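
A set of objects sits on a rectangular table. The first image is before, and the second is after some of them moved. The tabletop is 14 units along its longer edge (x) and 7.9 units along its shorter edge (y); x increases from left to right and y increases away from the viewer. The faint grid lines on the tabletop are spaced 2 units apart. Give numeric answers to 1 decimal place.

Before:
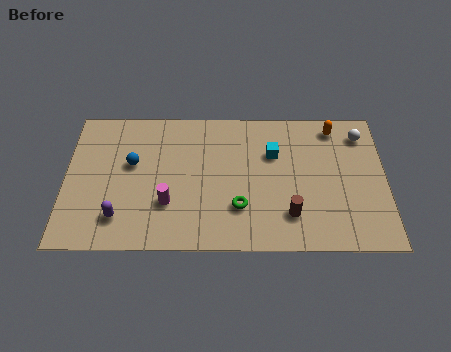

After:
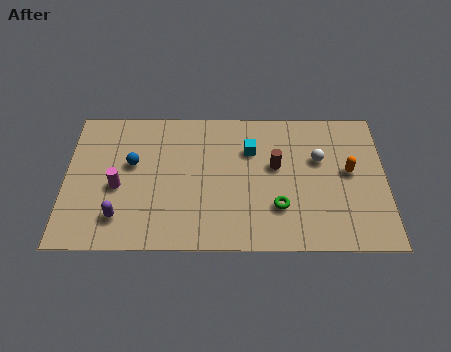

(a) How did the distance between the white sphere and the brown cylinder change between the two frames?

-3.6

They were about 5.5 units apart before and 1.9 after — 3.6 units closer together.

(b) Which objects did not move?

the purple capsule and the blue sphere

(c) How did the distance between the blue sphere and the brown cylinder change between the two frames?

-1.1

They were about 7.4 units apart before and 6.3 after — 1.1 units closer together.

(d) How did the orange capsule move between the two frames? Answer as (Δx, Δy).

(0.6, -2.5)

The orange capsule was at about (11.8, 6.8) and moved to about (12.4, 4.3).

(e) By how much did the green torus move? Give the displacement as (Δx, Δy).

(1.7, 0.0)

The green torus was at about (7.6, 2.3) and moved to about (9.3, 2.3).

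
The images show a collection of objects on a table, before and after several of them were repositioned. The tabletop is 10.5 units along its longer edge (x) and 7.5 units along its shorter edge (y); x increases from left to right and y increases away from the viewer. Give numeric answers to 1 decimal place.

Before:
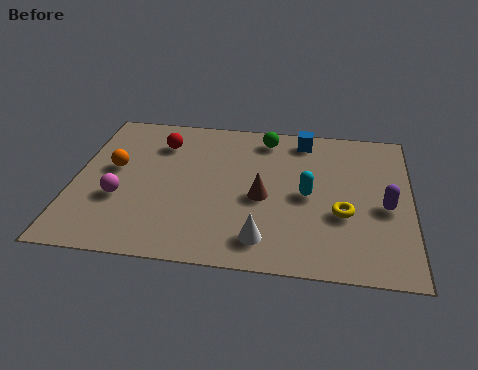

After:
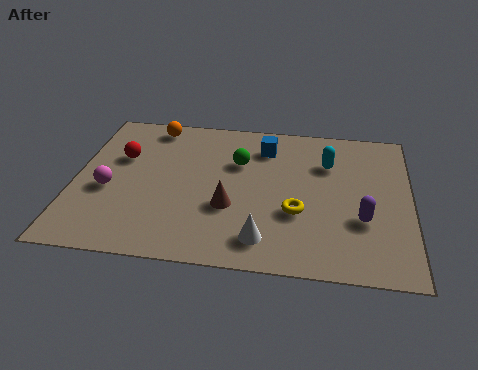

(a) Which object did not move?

the white cone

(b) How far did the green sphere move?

1.6

From (5.9, 6.4) to (5.1, 5.0), the green sphere covered √(0.8² + 1.4²) ≈ 1.6 units.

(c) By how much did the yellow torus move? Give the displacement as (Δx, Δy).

(-1.4, -0.1)

The yellow torus started near (8.4, 2.8) and ended near (7.0, 2.7).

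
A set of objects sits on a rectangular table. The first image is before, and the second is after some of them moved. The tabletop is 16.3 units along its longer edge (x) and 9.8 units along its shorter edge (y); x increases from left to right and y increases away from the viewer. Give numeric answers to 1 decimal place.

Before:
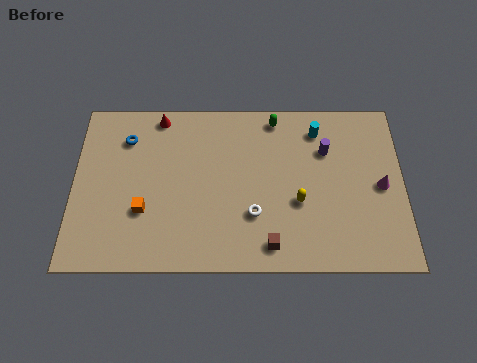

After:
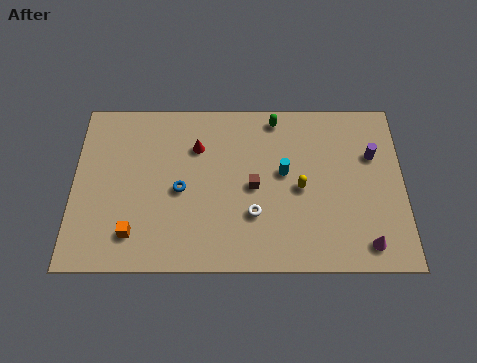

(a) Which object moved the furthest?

the blue torus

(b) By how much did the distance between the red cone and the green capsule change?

-1.5

Before: roughly 5.8 units apart; after: 4.3. That's 1.5 units closer together.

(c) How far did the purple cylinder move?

2.3

The purple cylinder was near (12.5, 6.8) before and (14.8, 6.5) after, so it travelled √(2.3² + 0.3²) ≈ 2.3 units.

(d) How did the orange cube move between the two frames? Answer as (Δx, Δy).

(-0.5, -1.3)

The orange cube was at about (3.5, 3.3) and moved to about (3.0, 2.0).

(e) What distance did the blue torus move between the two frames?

4.0

The blue torus moved from about (2.6, 7.5) to (5.3, 4.5), a distance of √(2.7² + 3.0²) ≈ 4.0.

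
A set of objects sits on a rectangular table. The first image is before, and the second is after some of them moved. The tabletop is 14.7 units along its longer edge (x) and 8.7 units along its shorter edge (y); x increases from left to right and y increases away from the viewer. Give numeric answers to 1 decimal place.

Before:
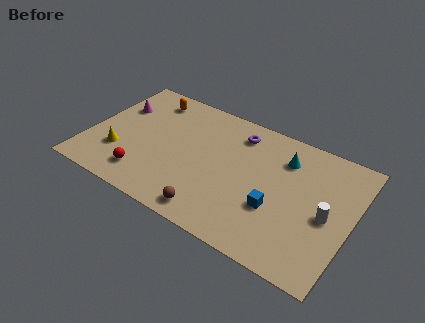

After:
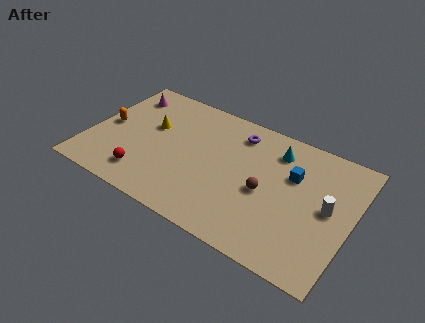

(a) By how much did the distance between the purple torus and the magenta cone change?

-0.3

The distance was about 6.9 in the first image and 6.6 in the second, so they moved 0.3 units closer together.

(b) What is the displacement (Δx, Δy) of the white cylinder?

(0.0, 0.5)

The white cylinder was at about (13.4, 4.0) and moved to about (13.4, 4.5).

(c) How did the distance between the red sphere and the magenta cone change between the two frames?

+0.9

Before: roughly 4.8 units apart; after: 5.7. That's 0.9 units further apart.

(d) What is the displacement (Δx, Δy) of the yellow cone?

(1.4, 2.7)

The yellow cone started near (1.9, 2.6) and ended near (3.3, 5.3).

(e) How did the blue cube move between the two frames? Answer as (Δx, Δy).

(0.6, 2.6)

From the two frames, the blue cube sits at roughly (10.7, 3.1) before and (11.3, 5.7) after.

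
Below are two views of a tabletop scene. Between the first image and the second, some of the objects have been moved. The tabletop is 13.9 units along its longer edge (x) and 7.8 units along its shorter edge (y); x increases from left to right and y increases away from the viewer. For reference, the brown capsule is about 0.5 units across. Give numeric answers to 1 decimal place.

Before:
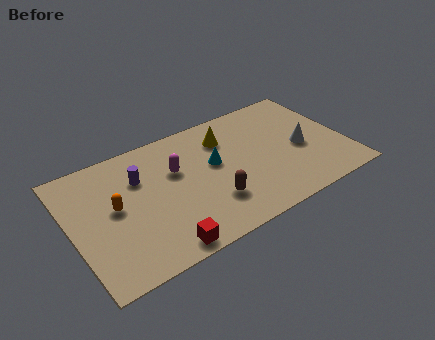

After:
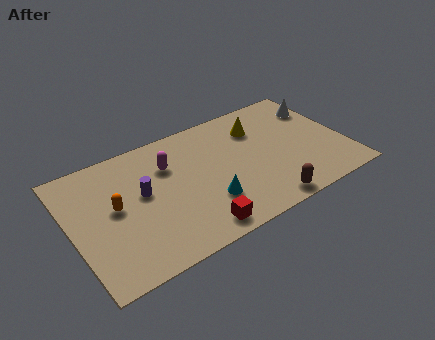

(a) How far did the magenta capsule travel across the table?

0.6

From (5.4, 5.0) to (5.1, 5.5), the magenta capsule covered √(0.3² + 0.5²) ≈ 0.6 units.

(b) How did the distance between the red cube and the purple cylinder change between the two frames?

-0.6

The distance was about 4.6 in the first image and 4.0 in the second, so they moved 0.6 units closer together.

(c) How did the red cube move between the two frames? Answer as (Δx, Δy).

(1.8, 0.2)

The red cube started near (4.0, 0.8) and ended near (5.8, 1.0).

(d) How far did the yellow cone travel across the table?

1.7

The yellow cone was near (8.1, 5.9) before and (9.8, 5.8) after, so it travelled √(1.7² + 0.1²) ≈ 1.7 units.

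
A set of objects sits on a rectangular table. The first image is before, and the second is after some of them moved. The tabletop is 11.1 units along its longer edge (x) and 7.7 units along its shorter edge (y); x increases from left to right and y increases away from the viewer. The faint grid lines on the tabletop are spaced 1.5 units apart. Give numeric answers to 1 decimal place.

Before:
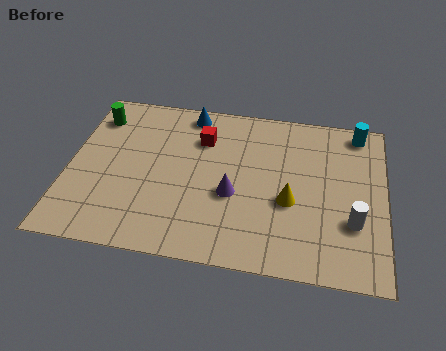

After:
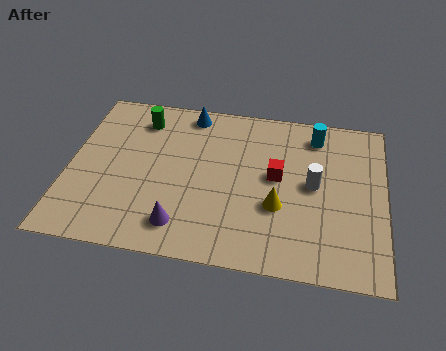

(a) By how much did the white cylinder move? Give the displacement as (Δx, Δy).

(-1.4, 1.5)

The white cylinder was at about (10.0, 2.5) and moved to about (8.6, 4.0).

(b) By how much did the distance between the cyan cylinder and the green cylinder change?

-3.1

They were about 9.3 units apart before and 6.2 after — 3.1 units closer together.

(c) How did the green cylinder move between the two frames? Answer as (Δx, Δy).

(1.6, 0.1)

The green cylinder was at about (0.8, 6.1) and moved to about (2.4, 6.2).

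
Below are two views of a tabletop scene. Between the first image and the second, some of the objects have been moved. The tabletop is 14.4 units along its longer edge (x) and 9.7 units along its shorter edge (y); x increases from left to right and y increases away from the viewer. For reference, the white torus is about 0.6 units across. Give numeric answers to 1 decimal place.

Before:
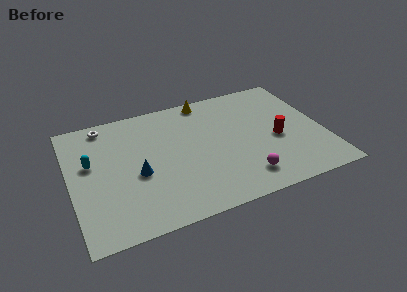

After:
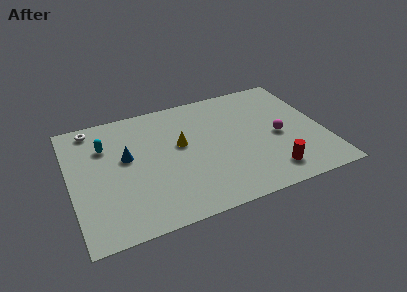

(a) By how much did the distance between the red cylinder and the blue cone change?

+0.7

The distance was about 8.0 in the first image and 8.7 in the second, so they moved 0.7 units further apart.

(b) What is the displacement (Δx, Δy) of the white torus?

(-0.7, 0.0)

The white torus was at about (2.2, 8.6) and moved to about (1.5, 8.6).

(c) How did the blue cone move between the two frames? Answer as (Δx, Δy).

(-0.5, 1.5)

The blue cone was at about (3.7, 4.1) and moved to about (3.2, 5.6).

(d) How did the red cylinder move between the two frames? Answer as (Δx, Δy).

(-0.7, -2.5)

The red cylinder was at about (11.7, 4.2) and moved to about (11.0, 1.7).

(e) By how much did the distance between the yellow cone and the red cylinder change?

+0.3

They were about 5.8 units apart before and 6.1 after — 0.3 units further apart.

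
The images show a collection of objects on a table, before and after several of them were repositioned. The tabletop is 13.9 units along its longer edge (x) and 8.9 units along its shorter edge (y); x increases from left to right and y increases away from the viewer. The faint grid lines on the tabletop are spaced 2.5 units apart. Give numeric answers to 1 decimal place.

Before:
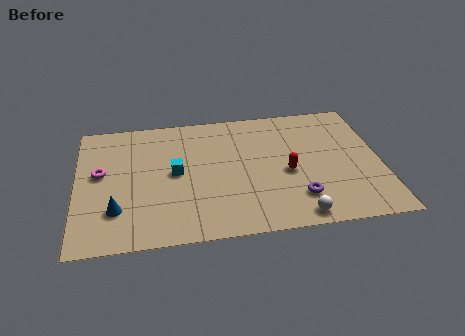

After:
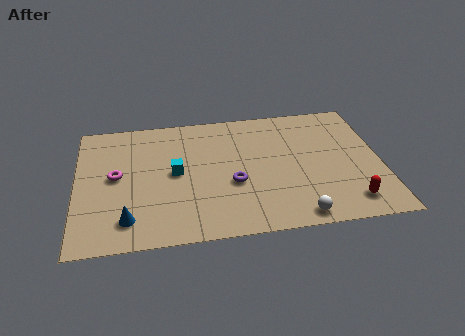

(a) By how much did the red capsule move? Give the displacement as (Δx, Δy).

(2.7, -2.4)

The red capsule was at about (9.6, 3.9) and moved to about (12.3, 1.5).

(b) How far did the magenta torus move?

0.8

The magenta torus moved from about (1.1, 5.0) to (1.8, 4.7), a distance of √(0.7² + 0.3²) ≈ 0.8.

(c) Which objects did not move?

the cyan cube and the white sphere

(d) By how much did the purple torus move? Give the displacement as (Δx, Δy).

(-2.9, 1.4)

The purple torus was at about (10.0, 2.1) and moved to about (7.1, 3.5).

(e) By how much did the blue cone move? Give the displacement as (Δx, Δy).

(0.5, -0.7)

From the two frames, the blue cone sits at roughly (1.8, 2.4) before and (2.3, 1.7) after.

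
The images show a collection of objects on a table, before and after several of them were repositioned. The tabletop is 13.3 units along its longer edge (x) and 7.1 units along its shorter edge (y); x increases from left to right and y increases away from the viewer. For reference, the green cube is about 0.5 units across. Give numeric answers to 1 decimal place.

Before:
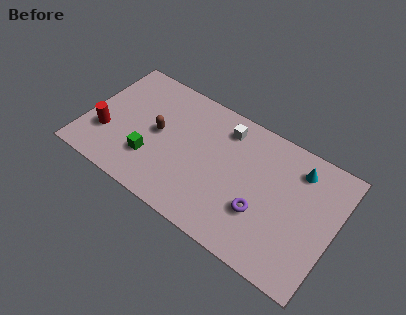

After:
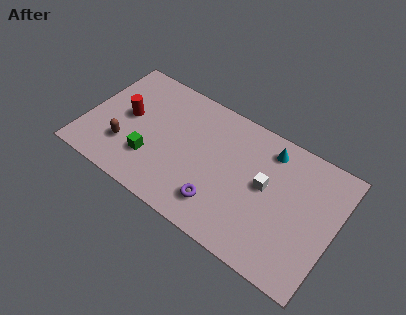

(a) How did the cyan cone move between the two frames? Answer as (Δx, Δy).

(-1.6, 0.2)

The cyan cone was at about (11.1, 5.7) and moved to about (9.5, 5.9).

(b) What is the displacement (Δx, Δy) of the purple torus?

(-2.1, -0.8)

The purple torus started near (9.6, 2.4) and ended near (7.5, 1.6).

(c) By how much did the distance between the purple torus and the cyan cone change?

+1.1

They were about 3.6 units apart before and 4.7 after — 1.1 units further apart.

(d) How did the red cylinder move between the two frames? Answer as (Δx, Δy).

(0.9, 1.5)

From the two frames, the red cylinder sits at roughly (1.2, 2.3) before and (2.1, 3.8) after.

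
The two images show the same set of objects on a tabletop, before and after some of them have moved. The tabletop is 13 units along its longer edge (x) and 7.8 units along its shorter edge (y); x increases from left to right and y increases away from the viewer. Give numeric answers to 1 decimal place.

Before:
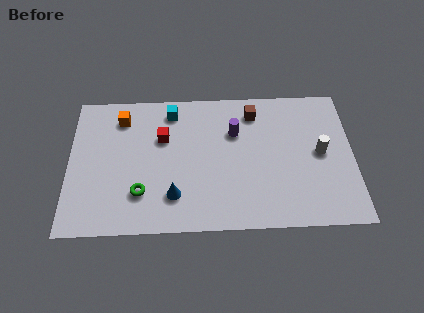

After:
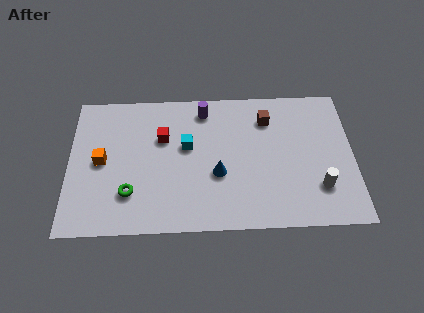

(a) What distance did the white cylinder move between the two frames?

1.9

The white cylinder moved from about (11.5, 4.0) to (11.4, 2.1), a distance of √(0.1² + 1.9²) ≈ 1.9.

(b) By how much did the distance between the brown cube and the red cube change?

+0.5

Before: roughly 4.4 units apart; after: 4.9. That's 0.5 units further apart.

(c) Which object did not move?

the red cube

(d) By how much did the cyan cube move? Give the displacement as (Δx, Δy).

(0.7, -2.0)

From the two frames, the cyan cube sits at roughly (4.7, 6.6) before and (5.4, 4.6) after.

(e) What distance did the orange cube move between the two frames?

2.6

The orange cube moved from about (2.4, 6.3) to (1.5, 3.9), a distance of √(0.9² + 2.4²) ≈ 2.6.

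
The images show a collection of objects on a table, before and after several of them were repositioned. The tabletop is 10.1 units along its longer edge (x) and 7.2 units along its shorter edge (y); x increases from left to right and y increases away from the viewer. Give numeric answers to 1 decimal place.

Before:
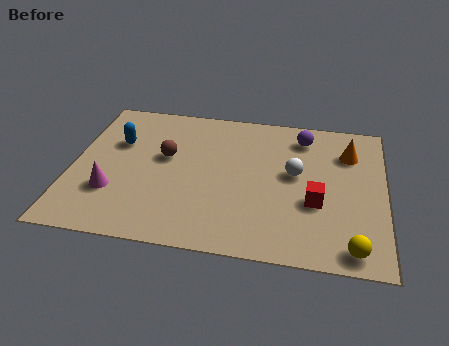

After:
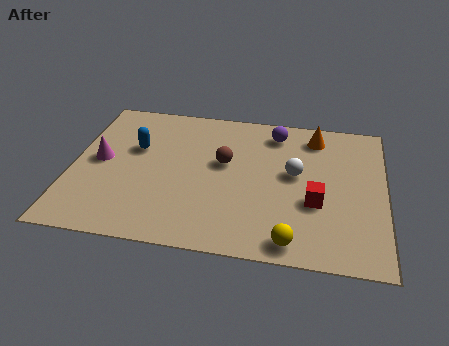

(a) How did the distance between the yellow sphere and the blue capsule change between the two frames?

-2.2

The distance was about 8.6 in the first image and 6.4 in the second, so they moved 2.2 units closer together.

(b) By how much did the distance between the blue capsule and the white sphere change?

-0.6

The distance was about 5.8 in the first image and 5.2 in the second, so they moved 0.6 units closer together.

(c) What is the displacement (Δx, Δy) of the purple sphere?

(-0.9, 0.1)

From the two frames, the purple sphere sits at roughly (7.4, 5.9) before and (6.5, 6.0) after.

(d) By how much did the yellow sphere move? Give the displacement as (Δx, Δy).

(-1.9, 0.0)

The yellow sphere started near (9.1, 0.8) and ended near (7.2, 0.8).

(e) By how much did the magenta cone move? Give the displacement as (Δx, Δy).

(-0.5, 1.5)

The magenta cone started near (1.4, 2.2) and ended near (0.9, 3.7).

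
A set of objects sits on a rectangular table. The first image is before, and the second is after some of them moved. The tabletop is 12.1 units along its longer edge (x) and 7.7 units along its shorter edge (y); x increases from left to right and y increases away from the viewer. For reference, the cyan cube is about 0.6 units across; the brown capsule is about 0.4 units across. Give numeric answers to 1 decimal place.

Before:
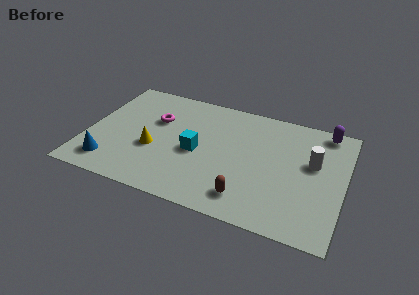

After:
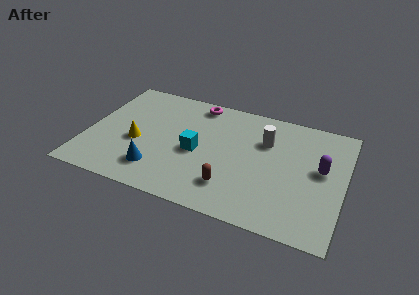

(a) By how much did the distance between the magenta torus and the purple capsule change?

-1.5

Before: roughly 8.1 units apart; after: 6.6. That's 1.5 units closer together.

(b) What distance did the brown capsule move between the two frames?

0.9

The brown capsule moved from about (7.8, 1.4) to (7.0, 1.8), a distance of √(0.8² + 0.4²) ≈ 0.9.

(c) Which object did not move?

the cyan cube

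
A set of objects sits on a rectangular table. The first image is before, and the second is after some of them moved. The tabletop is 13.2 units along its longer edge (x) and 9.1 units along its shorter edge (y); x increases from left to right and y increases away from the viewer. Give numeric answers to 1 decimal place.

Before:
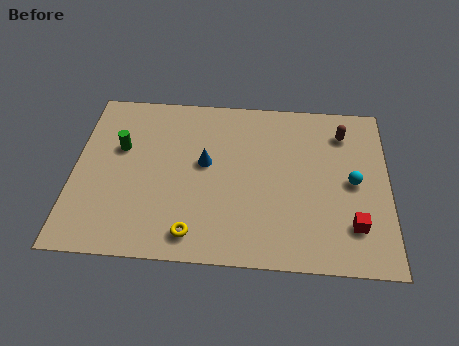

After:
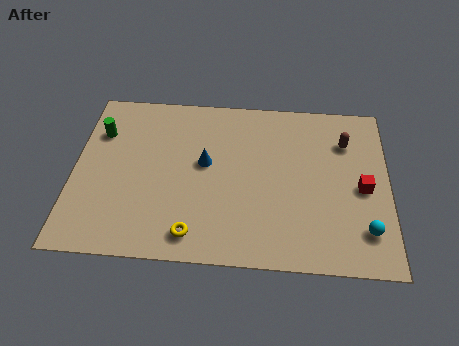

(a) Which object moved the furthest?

the cyan sphere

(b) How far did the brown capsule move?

0.5

The brown capsule moved from about (11.3, 7.2) to (11.4, 6.7), a distance of √(0.1² + 0.5²) ≈ 0.5.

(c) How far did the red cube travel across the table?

2.0

From (11.7, 2.2) to (12.1, 4.2), the red cube covered √(0.4² + 2.0²) ≈ 2.0 units.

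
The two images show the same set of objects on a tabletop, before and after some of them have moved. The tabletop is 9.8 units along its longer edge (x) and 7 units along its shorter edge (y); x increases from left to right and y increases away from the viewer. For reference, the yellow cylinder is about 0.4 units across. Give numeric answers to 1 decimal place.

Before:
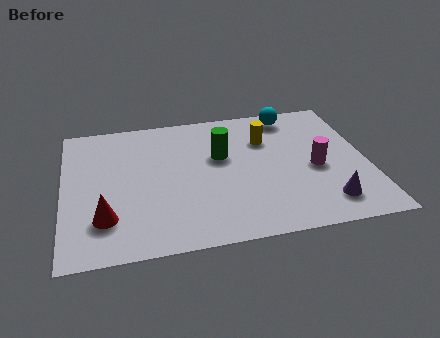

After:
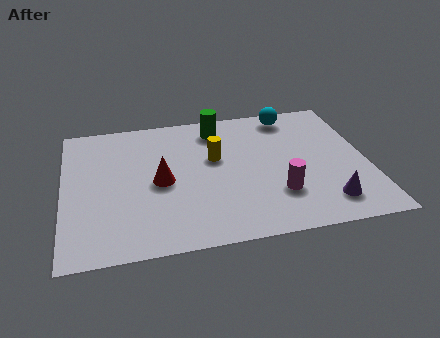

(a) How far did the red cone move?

2.3

The red cone moved from about (1.3, 1.8) to (3.1, 3.3), a distance of √(1.8² + 1.5²) ≈ 2.3.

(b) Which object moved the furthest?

the red cone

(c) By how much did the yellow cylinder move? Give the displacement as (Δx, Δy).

(-1.7, -0.7)

From the two frames, the yellow cylinder sits at roughly (6.6, 4.9) before and (4.9, 4.2) after.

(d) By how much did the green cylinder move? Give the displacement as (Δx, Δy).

(0.0, 1.5)

From the two frames, the green cylinder sits at roughly (5.1, 4.3) before and (5.1, 5.8) after.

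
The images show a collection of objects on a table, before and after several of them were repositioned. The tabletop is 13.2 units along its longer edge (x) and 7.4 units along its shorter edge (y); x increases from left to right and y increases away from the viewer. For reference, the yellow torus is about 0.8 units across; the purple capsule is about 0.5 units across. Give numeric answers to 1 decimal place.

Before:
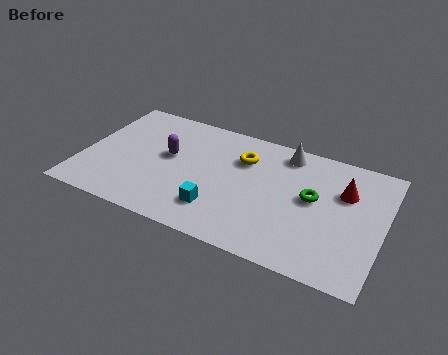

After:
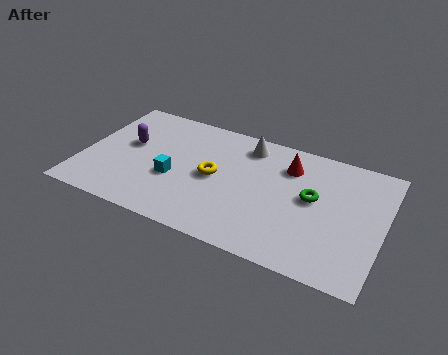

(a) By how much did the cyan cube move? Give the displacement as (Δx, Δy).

(-2.1, 1.1)

The cyan cube was at about (6.2, 1.8) and moved to about (4.1, 2.9).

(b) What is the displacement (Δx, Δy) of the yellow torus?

(-1.1, -1.6)

The yellow torus started near (6.9, 5.3) and ended near (5.8, 3.7).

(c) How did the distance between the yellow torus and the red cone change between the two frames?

-0.9

Before: roughly 4.5 units apart; after: 3.6. That's 0.9 units closer together.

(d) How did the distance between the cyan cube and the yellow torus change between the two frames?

-1.7

Before: roughly 3.6 units apart; after: 1.9. That's 1.7 units closer together.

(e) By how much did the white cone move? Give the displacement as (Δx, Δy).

(-1.7, -0.2)

The white cone started near (8.7, 6.4) and ended near (7.0, 6.2).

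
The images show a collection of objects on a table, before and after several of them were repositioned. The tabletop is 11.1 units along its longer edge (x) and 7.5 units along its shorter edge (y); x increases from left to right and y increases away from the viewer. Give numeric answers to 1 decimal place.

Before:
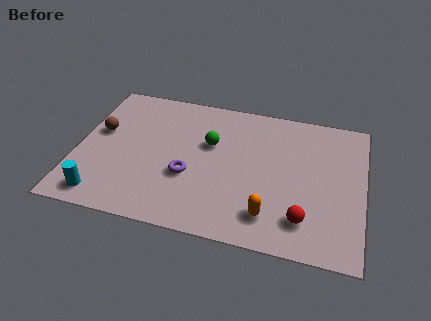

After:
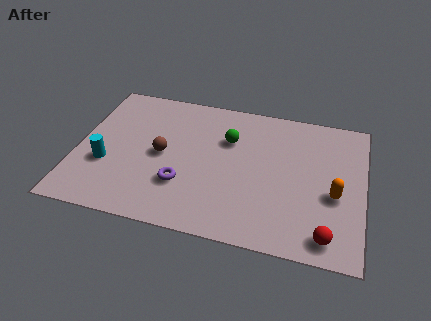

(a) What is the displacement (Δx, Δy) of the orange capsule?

(2.4, 1.6)

The orange capsule was at about (7.6, 1.5) and moved to about (10.0, 3.1).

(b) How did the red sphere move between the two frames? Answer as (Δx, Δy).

(0.9, -0.6)

The red sphere was at about (8.9, 1.6) and moved to about (9.8, 1.0).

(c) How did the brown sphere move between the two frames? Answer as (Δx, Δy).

(2.5, -0.7)

The brown sphere started near (0.8, 4.4) and ended near (3.3, 3.7).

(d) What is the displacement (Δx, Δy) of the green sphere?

(0.7, 0.4)

The green sphere was at about (5.1, 4.7) and moved to about (5.8, 5.1).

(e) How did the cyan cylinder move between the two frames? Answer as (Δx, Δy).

(0.0, 1.7)

The cyan cylinder started near (1.2, 1.0) and ended near (1.2, 2.7).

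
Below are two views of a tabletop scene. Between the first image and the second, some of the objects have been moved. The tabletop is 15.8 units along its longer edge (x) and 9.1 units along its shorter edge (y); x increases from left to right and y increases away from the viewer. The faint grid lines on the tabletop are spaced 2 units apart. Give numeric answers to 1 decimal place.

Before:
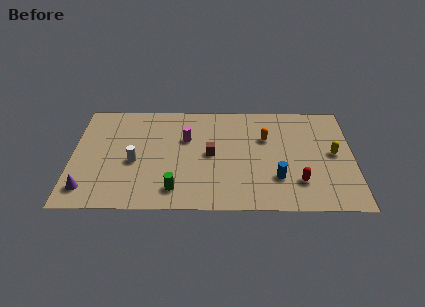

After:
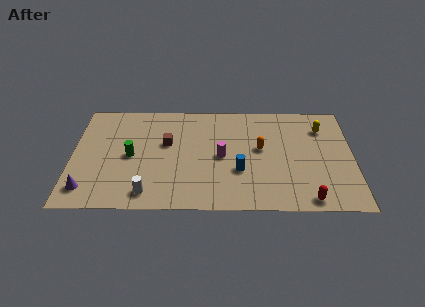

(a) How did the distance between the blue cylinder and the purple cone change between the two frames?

-2.0

Before: roughly 10.6 units apart; after: 8.6. That's 2.0 units closer together.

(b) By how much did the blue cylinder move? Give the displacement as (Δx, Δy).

(-2.1, 0.6)

The blue cylinder started near (11.5, 2.6) and ended near (9.4, 3.2).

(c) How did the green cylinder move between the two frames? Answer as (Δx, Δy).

(-2.5, 2.8)

From the two frames, the green cylinder sits at roughly (5.8, 1.6) before and (3.3, 4.4) after.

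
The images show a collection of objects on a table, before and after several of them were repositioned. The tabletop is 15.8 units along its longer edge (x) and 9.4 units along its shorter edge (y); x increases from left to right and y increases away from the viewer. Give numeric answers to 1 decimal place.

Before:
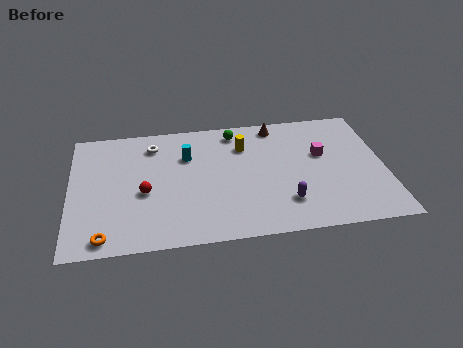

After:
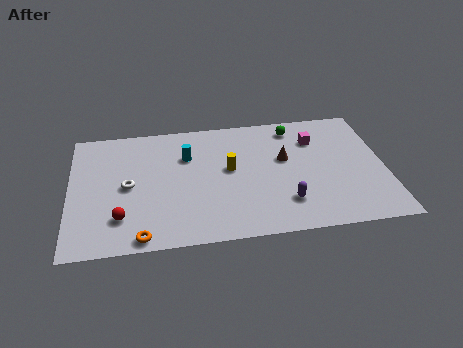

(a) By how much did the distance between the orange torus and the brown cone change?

-2.7

They were about 11.4 units apart before and 8.7 after — 2.7 units closer together.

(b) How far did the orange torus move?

1.8

From (1.7, 1.0) to (3.5, 0.8), the orange torus covered √(1.8² + 0.2²) ≈ 1.8 units.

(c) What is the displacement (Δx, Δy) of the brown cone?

(0.3, -2.7)

The brown cone started near (10.5, 8.3) and ended near (10.8, 5.6).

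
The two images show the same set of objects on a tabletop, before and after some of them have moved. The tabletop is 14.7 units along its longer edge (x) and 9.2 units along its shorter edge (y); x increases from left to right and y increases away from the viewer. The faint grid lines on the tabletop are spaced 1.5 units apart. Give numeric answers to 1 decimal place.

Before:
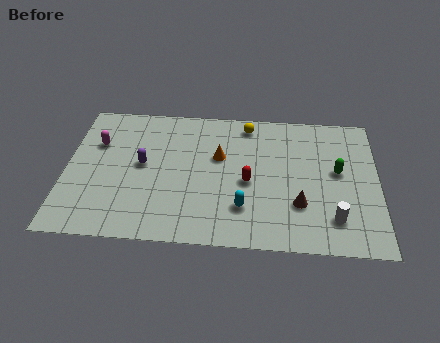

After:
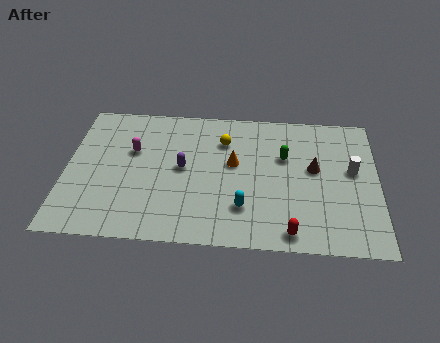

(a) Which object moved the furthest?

the red capsule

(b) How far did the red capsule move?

3.7

The red capsule was near (8.6, 4.1) before and (10.6, 1.0) after, so it travelled √(2.0² + 3.1²) ≈ 3.7 units.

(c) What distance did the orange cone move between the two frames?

0.8

The orange cone was near (7.2, 5.7) before and (7.9, 5.3) after, so it travelled √(0.7² + 0.4²) ≈ 0.8 units.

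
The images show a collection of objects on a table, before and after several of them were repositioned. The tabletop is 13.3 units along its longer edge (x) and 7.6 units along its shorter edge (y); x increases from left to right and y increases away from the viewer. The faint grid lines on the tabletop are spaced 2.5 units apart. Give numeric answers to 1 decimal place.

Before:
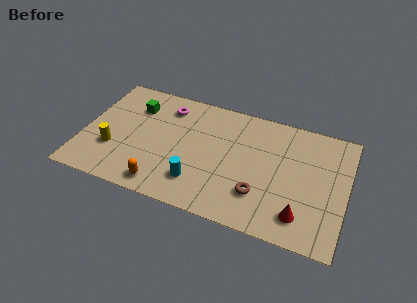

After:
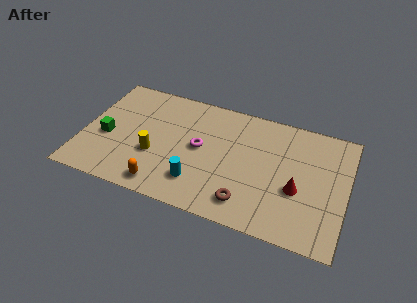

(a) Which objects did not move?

the cyan cylinder and the orange capsule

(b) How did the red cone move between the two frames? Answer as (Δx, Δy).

(-0.3, 1.5)

From the two frames, the red cone sits at roughly (11.2, 1.5) before and (10.9, 3.0) after.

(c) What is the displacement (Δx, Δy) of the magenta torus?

(1.9, -2.1)

The magenta torus started near (4.0, 6.1) and ended near (5.9, 4.0).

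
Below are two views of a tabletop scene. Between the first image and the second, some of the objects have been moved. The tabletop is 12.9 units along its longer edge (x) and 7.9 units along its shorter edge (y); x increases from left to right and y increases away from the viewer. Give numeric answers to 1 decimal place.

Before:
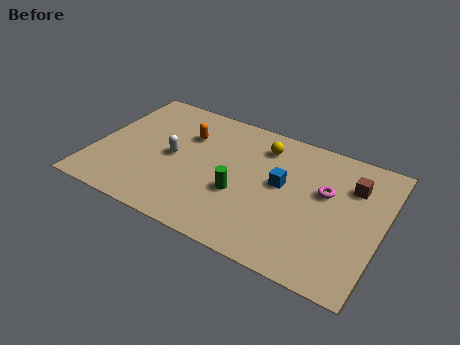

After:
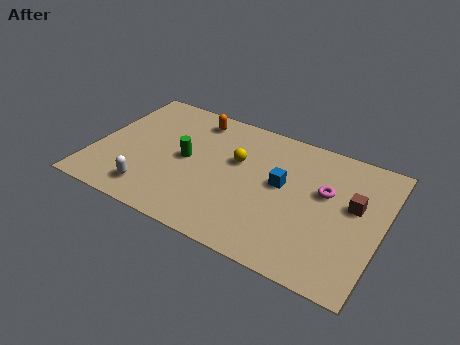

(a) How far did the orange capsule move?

1.2

From (3.9, 5.5) to (4.1, 6.7), the orange capsule covered √(0.2² + 1.2²) ≈ 1.2 units.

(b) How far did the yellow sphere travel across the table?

1.7

The yellow sphere moved from about (7.3, 6.3) to (6.3, 4.9), a distance of √(1.0² + 1.4²) ≈ 1.7.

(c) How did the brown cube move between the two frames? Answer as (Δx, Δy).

(0.2, -1.1)

From the two frames, the brown cube sits at roughly (11.4, 5.7) before and (11.6, 4.6) after.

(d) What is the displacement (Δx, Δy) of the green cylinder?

(-2.6, 1.0)

The green cylinder started near (6.7, 3.0) and ended near (4.1, 4.0).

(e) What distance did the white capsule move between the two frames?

2.6

The white capsule was near (3.5, 3.9) before and (2.9, 1.4) after, so it travelled √(0.6² + 2.5²) ≈ 2.6 units.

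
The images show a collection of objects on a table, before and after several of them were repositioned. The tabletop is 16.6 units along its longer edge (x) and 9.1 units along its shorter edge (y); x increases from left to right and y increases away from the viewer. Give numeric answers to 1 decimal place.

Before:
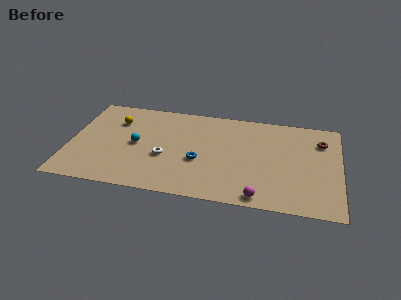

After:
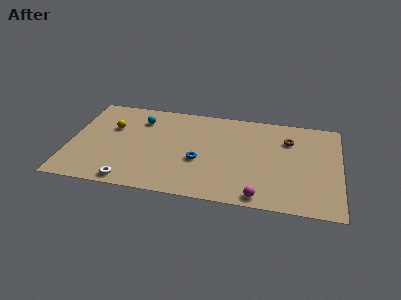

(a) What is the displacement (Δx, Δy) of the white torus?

(-2.0, -2.7)

The white torus was at about (5.9, 3.6) and moved to about (3.9, 0.9).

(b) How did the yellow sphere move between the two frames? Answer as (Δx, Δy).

(-0.2, -0.7)

From the two frames, the yellow sphere sits at roughly (2.7, 6.6) before and (2.5, 5.9) after.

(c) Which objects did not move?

the blue torus and the magenta sphere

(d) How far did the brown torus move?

2.0

The brown torus was near (15.4, 6.8) before and (13.4, 6.6) after, so it travelled √(2.0² + 0.2²) ≈ 2.0 units.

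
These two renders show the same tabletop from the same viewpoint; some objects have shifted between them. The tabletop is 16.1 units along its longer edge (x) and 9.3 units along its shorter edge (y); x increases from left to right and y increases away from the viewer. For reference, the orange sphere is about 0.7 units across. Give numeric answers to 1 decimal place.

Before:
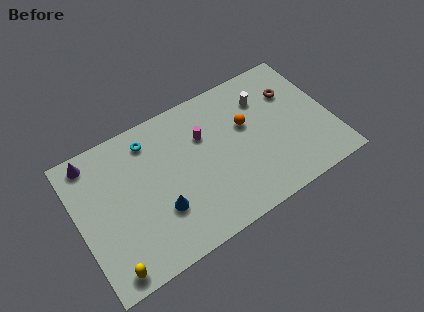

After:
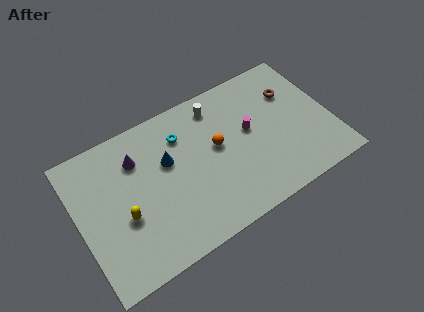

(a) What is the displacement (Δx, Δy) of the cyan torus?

(2.0, -0.7)

From the two frames, the cyan torus sits at roughly (4.9, 7.7) before and (6.9, 7.0) after.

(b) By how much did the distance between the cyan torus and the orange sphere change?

-3.6

Before: roughly 6.3 units apart; after: 2.7. That's 3.6 units closer together.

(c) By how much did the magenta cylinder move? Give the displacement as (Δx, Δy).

(2.8, -1.1)

The magenta cylinder started near (8.2, 6.3) and ended near (11.0, 5.2).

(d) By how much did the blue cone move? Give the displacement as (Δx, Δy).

(0.9, 2.8)

The blue cone started near (4.9, 3.0) and ended near (5.8, 5.8).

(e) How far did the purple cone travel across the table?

3.0

The purple cone was near (1.3, 8.2) before and (4.0, 6.9) after, so it travelled √(2.7² + 1.3²) ≈ 3.0 units.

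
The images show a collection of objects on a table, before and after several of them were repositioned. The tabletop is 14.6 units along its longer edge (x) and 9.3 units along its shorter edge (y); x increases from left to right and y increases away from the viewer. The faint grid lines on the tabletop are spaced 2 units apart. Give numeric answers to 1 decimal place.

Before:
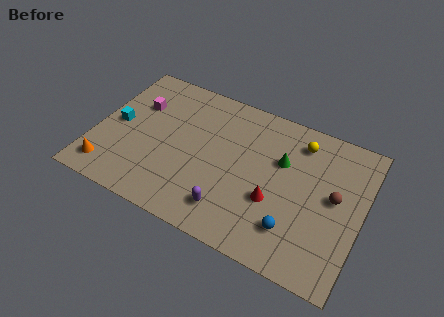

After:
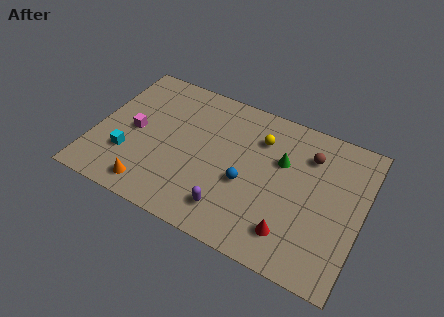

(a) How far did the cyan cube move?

2.0

The cyan cube moved from about (1.1, 4.6) to (2.0, 2.8), a distance of √(0.9² + 1.8²) ≈ 2.0.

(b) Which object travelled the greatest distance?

the blue sphere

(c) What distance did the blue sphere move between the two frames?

3.2

From (11.2, 2.2) to (8.4, 3.8), the blue sphere covered √(2.8² + 1.6²) ≈ 3.2 units.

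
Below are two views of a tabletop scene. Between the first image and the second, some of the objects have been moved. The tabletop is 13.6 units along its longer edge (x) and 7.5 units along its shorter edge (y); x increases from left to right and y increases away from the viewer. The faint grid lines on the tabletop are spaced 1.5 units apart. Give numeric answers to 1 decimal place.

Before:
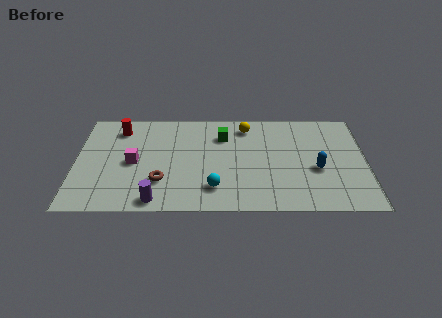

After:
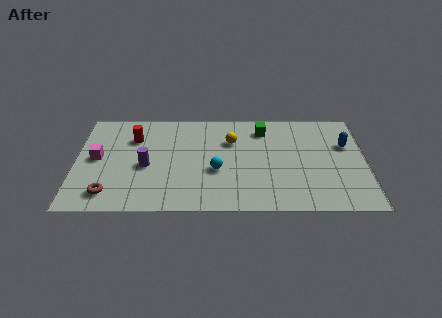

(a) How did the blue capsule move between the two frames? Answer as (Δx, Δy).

(1.4, 1.8)

From the two frames, the blue capsule sits at roughly (11.3, 3.1) before and (12.7, 4.9) after.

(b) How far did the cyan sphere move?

1.3

The cyan sphere moved from about (6.5, 1.7) to (6.6, 3.0), a distance of √(0.1² + 1.3²) ≈ 1.3.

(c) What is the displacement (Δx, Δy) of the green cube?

(1.9, 0.5)

From the two frames, the green cube sits at roughly (6.9, 5.6) before and (8.8, 6.1) after.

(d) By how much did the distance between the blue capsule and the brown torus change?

+4.3

The distance was about 7.4 in the first image and 11.7 in the second, so they moved 4.3 units further apart.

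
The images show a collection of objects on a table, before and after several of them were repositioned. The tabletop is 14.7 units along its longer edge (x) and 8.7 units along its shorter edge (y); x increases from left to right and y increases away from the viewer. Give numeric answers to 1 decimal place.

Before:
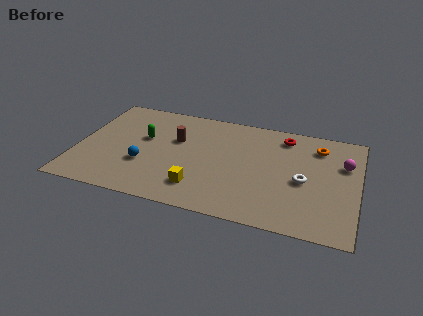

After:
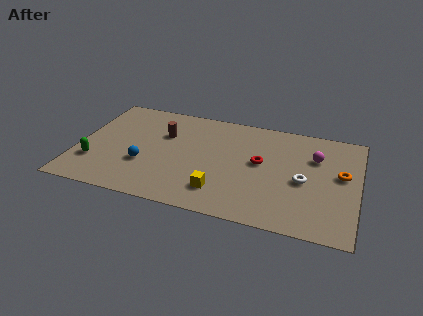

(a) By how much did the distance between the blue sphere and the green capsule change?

+0.4

They were about 2.2 units apart before and 2.6 after — 0.4 units further apart.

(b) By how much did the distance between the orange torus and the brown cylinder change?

+1.9

The distance was about 7.5 in the first image and 9.4 in the second, so they moved 1.9 units further apart.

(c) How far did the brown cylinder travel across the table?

0.8

From (5.1, 5.5) to (4.4, 5.8), the brown cylinder covered √(0.7² + 0.3²) ≈ 0.8 units.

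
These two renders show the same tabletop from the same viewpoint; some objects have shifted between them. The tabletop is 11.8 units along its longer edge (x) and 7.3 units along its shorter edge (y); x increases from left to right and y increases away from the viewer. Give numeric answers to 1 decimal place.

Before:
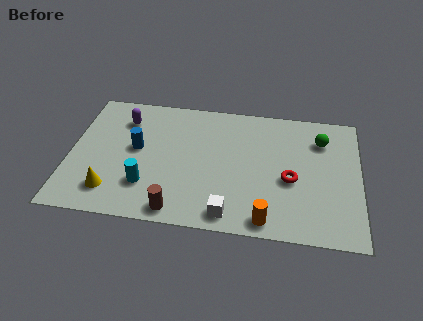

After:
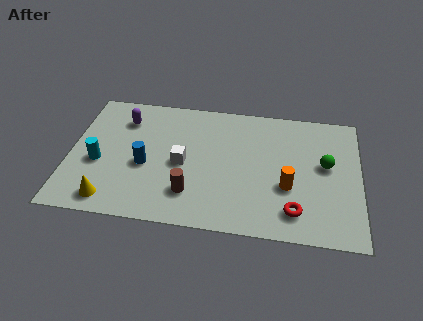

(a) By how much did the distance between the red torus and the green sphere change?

+0.3

The distance was about 2.7 in the first image and 3.0 in the second, so they moved 0.3 units further apart.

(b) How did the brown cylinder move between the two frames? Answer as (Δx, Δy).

(0.5, 1.0)

From the two frames, the brown cylinder sits at roughly (4.5, 0.8) before and (5.0, 1.8) after.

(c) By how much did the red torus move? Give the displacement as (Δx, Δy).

(0.2, -1.7)

The red torus was at about (9.0, 3.1) and moved to about (9.2, 1.4).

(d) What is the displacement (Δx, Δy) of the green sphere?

(0.2, -1.4)

From the two frames, the green sphere sits at roughly (10.2, 5.5) before and (10.4, 4.1) after.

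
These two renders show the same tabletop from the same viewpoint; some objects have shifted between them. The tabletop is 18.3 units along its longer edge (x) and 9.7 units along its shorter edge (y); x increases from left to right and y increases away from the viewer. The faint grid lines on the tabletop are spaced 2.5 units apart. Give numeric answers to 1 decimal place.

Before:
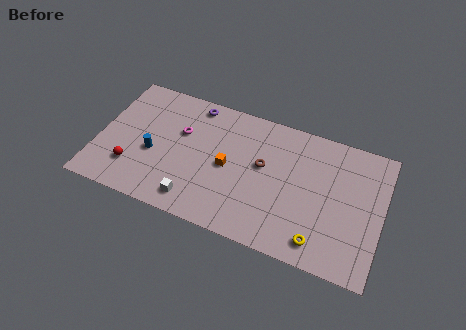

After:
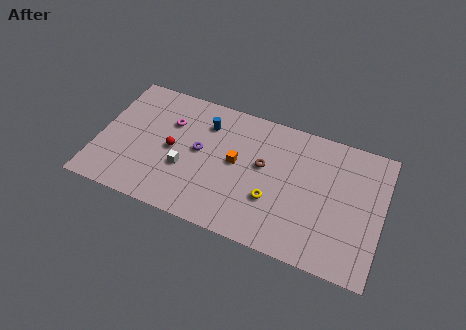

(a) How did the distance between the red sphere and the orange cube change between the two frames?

-2.3

Before: roughly 6.4 units apart; after: 4.1. That's 2.3 units closer together.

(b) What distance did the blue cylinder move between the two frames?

4.6

The blue cylinder moved from about (3.6, 4.0) to (6.7, 7.4), a distance of √(3.1² + 3.4²) ≈ 4.6.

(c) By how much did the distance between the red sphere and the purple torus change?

-5.2

They were about 7.0 units apart before and 1.8 after — 5.2 units closer together.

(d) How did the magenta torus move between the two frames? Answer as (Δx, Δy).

(-0.8, 0.5)

The magenta torus was at about (5.2, 6.2) and moved to about (4.4, 6.7).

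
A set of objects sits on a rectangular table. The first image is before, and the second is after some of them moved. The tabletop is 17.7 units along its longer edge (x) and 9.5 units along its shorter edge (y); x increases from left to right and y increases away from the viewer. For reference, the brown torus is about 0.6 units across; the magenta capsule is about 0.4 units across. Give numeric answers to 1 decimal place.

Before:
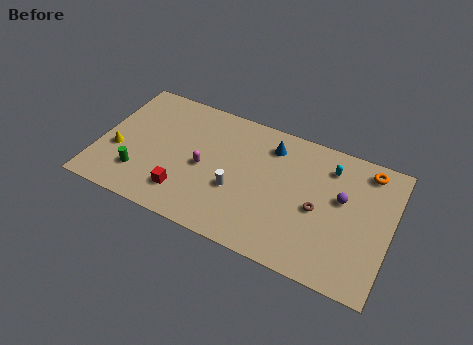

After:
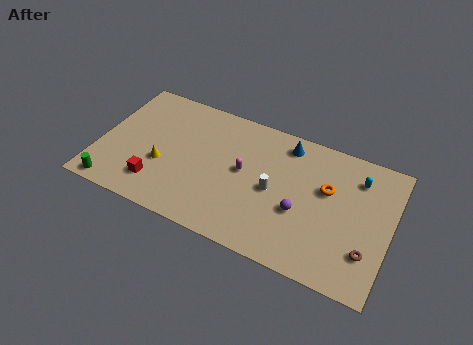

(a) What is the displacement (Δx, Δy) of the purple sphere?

(-2.3, -1.9)

The purple sphere started near (14.7, 5.6) and ended near (12.4, 3.7).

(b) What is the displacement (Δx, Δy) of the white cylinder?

(2.2, 0.9)

The white cylinder was at about (8.5, 3.6) and moved to about (10.7, 4.5).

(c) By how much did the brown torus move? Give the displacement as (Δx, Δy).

(3.1, -1.7)

The brown torus was at about (13.4, 4.3) and moved to about (16.5, 2.6).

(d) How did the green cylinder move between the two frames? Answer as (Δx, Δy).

(-1.4, -1.5)

The green cylinder started near (2.7, 2.4) and ended near (1.3, 0.9).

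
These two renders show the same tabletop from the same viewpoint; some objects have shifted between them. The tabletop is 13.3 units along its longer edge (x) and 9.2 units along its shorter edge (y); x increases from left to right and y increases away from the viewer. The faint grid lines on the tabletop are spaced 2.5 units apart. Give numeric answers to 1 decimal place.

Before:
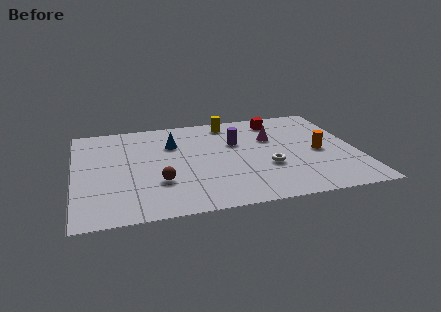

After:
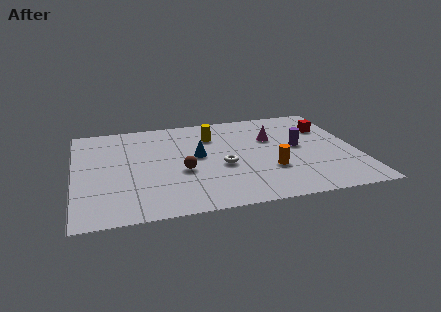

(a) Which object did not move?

the magenta cone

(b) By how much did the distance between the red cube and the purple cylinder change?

-0.6

They were about 2.8 units apart before and 2.2 after — 0.6 units closer together.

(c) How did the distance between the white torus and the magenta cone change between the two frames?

+0.6

The distance was about 2.7 in the first image and 3.3 in the second, so they moved 0.6 units further apart.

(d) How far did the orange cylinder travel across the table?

2.7

From (11.5, 4.2) to (9.1, 3.0), the orange cylinder covered √(2.4² + 1.2²) ≈ 2.7 units.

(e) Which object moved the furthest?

the purple cylinder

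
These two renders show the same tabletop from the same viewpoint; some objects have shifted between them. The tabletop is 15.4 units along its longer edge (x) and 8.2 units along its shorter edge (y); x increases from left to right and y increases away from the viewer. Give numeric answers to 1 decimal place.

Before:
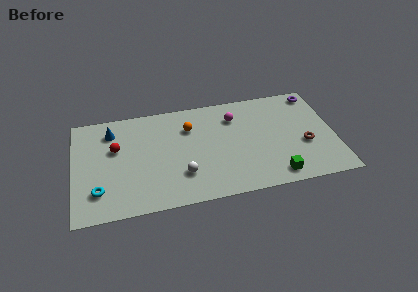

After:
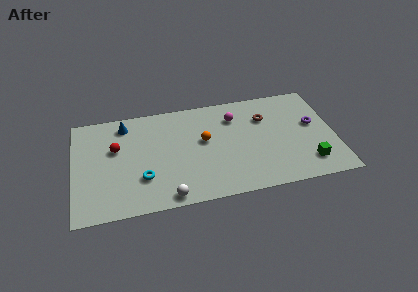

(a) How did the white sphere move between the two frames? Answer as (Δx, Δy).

(-0.9, -1.5)

The white sphere started near (6.3, 2.3) and ended near (5.4, 0.8).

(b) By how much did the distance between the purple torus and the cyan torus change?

-3.7

The distance was about 14.1 in the first image and 10.4 in the second, so they moved 3.7 units closer together.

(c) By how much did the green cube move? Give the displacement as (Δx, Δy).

(2.0, 0.6)

The green cube started near (11.7, 1.1) and ended near (13.7, 1.7).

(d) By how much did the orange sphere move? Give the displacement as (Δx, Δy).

(0.8, -1.2)

The orange sphere started near (6.9, 5.9) and ended near (7.7, 4.7).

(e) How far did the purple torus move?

2.5

From (14.5, 7.2) to (14.2, 4.7), the purple torus covered √(0.3² + 2.5²) ≈ 2.5 units.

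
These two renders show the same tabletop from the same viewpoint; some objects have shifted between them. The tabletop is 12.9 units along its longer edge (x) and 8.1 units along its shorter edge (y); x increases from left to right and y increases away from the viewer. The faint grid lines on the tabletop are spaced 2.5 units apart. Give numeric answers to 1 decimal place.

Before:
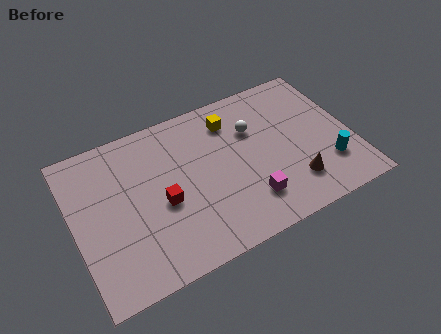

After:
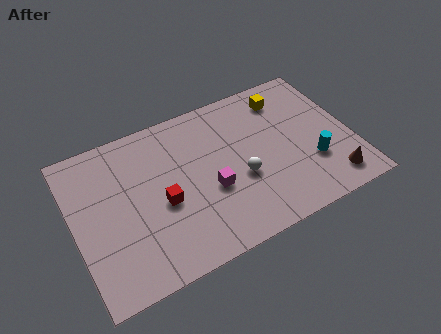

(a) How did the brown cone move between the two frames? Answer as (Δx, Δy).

(1.7, -0.6)

From the two frames, the brown cone sits at roughly (9.9, 1.9) before and (11.6, 1.3) after.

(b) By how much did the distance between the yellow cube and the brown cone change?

+0.4

The distance was about 5.1 in the first image and 5.5 in the second, so they moved 0.4 units further apart.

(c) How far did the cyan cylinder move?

0.8

The cyan cylinder was near (11.6, 2.2) before and (10.9, 2.6) after, so it travelled √(0.7² + 0.4²) ≈ 0.8 units.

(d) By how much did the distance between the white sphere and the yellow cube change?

+3.0

They were about 1.3 units apart before and 4.3 after — 3.0 units further apart.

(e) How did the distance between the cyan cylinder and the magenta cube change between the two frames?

+0.9

They were about 3.8 units apart before and 4.7 after — 0.9 units further apart.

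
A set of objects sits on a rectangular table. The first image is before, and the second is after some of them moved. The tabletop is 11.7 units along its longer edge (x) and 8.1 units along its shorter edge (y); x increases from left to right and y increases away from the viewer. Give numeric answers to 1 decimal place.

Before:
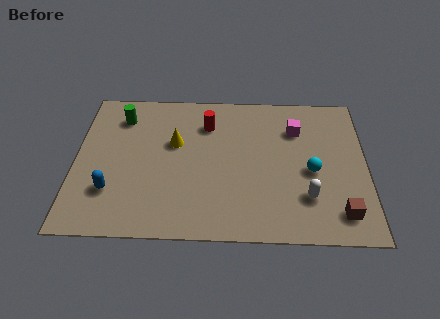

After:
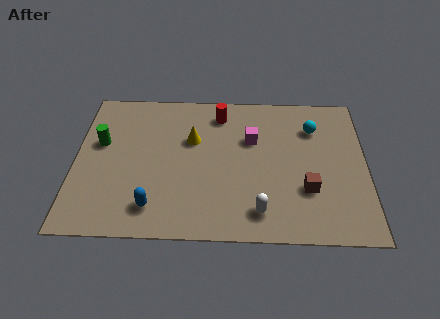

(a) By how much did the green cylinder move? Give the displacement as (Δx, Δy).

(-0.8, -1.5)

The green cylinder started near (1.8, 6.4) and ended near (1.0, 4.9).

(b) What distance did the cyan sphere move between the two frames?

2.4

From (9.5, 3.6) to (9.6, 6.0), the cyan sphere covered √(0.1² + 2.4²) ≈ 2.4 units.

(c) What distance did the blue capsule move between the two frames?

1.9

The blue capsule was near (1.5, 2.3) before and (3.2, 1.5) after, so it travelled √(1.7² + 0.8²) ≈ 1.9 units.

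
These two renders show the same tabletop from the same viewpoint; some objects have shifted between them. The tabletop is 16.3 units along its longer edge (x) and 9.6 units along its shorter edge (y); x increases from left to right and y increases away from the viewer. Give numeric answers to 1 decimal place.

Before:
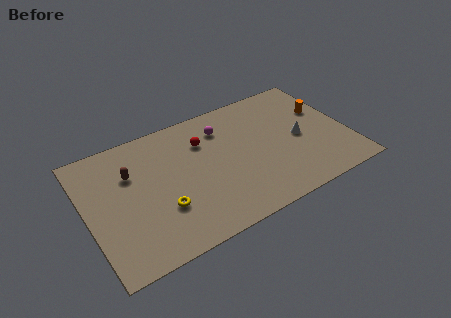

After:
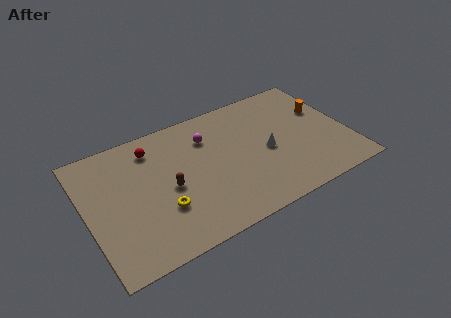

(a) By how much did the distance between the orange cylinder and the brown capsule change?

-2.0

They were about 12.2 units apart before and 10.2 after — 2.0 units closer together.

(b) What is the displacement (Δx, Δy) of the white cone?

(-2.1, -0.1)

From the two frames, the white cone sits at roughly (13.3, 4.5) before and (11.2, 4.4) after.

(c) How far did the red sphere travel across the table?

3.2

The red sphere moved from about (7.5, 6.9) to (4.4, 7.8), a distance of √(3.1² + 0.9²) ≈ 3.2.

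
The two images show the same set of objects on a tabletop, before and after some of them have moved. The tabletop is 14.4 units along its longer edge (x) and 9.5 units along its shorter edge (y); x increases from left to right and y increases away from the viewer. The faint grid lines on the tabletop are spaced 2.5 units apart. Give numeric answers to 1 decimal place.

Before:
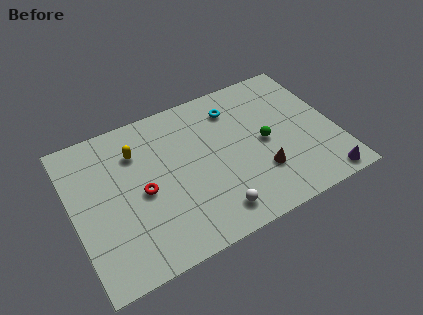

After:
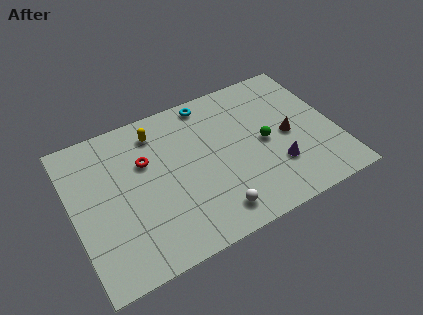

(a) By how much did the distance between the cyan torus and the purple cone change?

-1.3

Before: roughly 7.7 units apart; after: 6.4. That's 1.3 units closer together.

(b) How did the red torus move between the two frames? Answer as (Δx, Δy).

(0.4, 1.8)

The red torus was at about (3.7, 4.4) and moved to about (4.1, 6.2).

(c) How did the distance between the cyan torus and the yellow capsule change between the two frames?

-2.4

The distance was about 5.5 in the first image and 3.1 in the second, so they moved 2.4 units closer together.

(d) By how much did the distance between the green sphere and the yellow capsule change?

-0.8

They were about 7.2 units apart before and 6.4 after — 0.8 units closer together.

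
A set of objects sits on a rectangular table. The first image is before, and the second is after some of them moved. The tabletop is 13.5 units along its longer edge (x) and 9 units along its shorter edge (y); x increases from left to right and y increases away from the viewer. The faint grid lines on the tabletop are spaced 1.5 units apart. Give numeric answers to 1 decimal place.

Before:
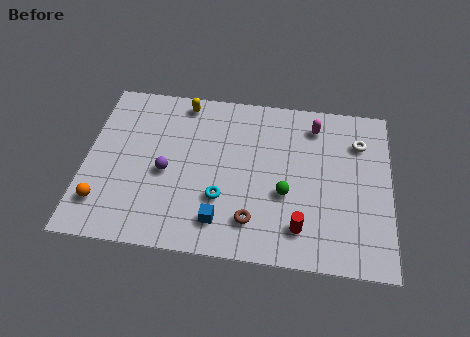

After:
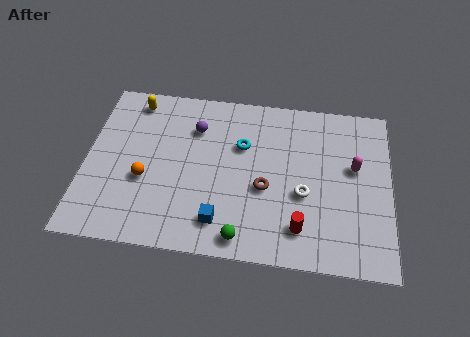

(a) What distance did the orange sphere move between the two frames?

2.3

The orange sphere moved from about (0.9, 2.0) to (2.7, 3.5), a distance of √(1.8² + 1.5²) ≈ 2.3.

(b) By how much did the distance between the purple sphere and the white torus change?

-3.2

The distance was about 8.9 in the first image and 5.7 in the second, so they moved 3.2 units closer together.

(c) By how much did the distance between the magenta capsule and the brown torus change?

-1.9

They were about 6.1 units apart before and 4.2 after — 1.9 units closer together.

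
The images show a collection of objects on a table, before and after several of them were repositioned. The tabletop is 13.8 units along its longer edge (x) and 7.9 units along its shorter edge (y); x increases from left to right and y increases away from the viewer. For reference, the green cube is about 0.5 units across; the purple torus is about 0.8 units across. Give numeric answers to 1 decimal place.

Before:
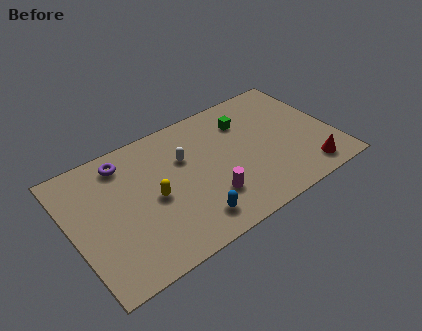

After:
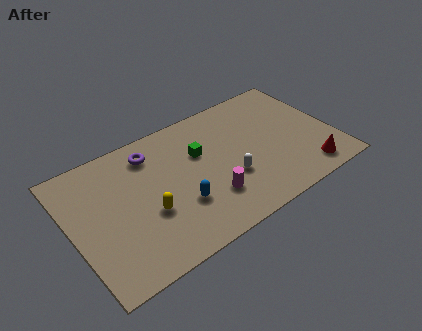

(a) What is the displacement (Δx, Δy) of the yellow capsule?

(-0.4, -0.7)

From the two frames, the yellow capsule sits at roughly (4.2, 3.7) before and (3.8, 3.0) after.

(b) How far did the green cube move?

2.7

The green cube moved from about (9.5, 5.9) to (6.9, 5.1), a distance of √(2.6² + 0.8²) ≈ 2.7.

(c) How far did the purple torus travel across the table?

1.4

From (3.1, 6.6) to (4.5, 6.4), the purple torus covered √(1.4² + 0.2²) ≈ 1.4 units.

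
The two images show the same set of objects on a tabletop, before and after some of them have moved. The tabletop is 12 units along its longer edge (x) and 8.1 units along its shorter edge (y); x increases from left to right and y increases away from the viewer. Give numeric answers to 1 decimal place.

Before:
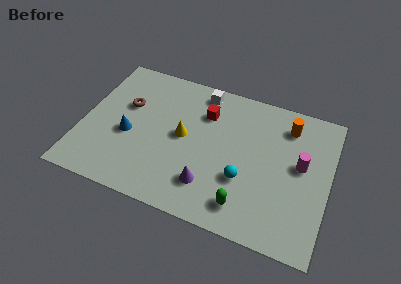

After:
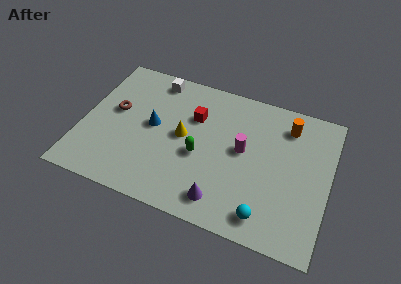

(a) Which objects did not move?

the orange cylinder and the yellow cone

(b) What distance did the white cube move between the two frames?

2.3

The white cube moved from about (5.5, 7.1) to (3.2, 7.1), a distance of √(2.3² + 0.0²) ≈ 2.3.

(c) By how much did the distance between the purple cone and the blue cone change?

+0.4

The distance was about 4.4 in the first image and 4.8 in the second, so they moved 0.4 units further apart.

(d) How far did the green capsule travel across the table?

3.1

The green capsule moved from about (8.2, 1.4) to (5.8, 3.4), a distance of √(2.4² + 2.0²) ≈ 3.1.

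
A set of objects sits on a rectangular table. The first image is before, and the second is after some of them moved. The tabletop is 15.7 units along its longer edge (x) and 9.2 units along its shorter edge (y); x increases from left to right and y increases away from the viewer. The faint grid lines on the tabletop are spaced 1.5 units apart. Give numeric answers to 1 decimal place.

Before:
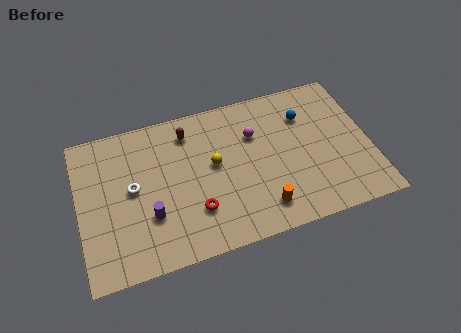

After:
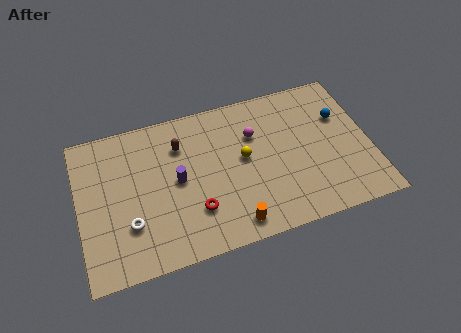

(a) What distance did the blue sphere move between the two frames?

2.0

The blue sphere moved from about (12.4, 6.7) to (14.3, 6.1), a distance of √(1.9² + 0.6²) ≈ 2.0.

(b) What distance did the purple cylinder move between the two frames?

2.3

The purple cylinder was near (3.7, 3.0) before and (5.3, 4.7) after, so it travelled √(1.6² + 1.7²) ≈ 2.3 units.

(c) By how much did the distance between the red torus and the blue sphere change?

+1.4

The distance was about 7.5 in the first image and 8.9 in the second, so they moved 1.4 units further apart.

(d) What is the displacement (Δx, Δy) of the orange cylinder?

(-1.6, -0.5)

From the two frames, the orange cylinder sits at roughly (9.6, 1.7) before and (8.0, 1.2) after.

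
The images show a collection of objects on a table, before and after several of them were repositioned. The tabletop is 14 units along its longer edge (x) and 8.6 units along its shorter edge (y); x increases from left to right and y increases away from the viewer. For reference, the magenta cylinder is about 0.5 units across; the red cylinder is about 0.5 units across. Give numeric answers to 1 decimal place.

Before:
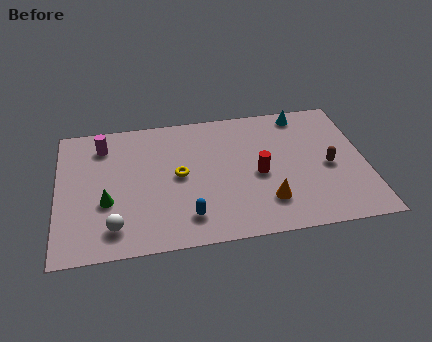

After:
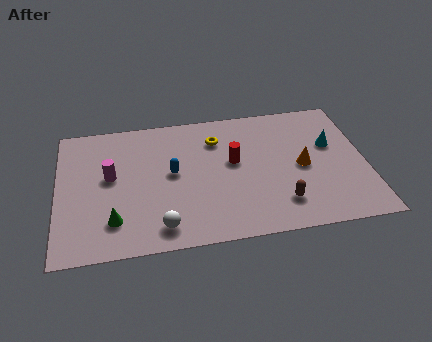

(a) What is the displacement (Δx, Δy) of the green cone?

(0.3, -1.2)

The green cone started near (2.2, 3.2) and ended near (2.5, 2.0).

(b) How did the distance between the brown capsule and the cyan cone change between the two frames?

+0.4

Before: roughly 3.8 units apart; after: 4.2. That's 0.4 units further apart.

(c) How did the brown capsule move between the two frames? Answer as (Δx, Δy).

(-2.3, -2.0)

From the two frames, the brown capsule sits at roughly (12.3, 3.9) before and (10.0, 1.9) after.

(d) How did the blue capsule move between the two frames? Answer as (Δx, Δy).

(-0.6, 2.9)

The blue capsule was at about (5.8, 1.7) and moved to about (5.2, 4.6).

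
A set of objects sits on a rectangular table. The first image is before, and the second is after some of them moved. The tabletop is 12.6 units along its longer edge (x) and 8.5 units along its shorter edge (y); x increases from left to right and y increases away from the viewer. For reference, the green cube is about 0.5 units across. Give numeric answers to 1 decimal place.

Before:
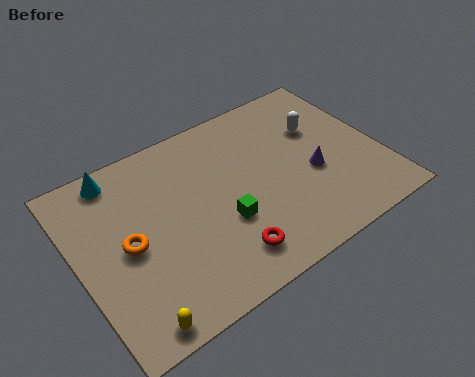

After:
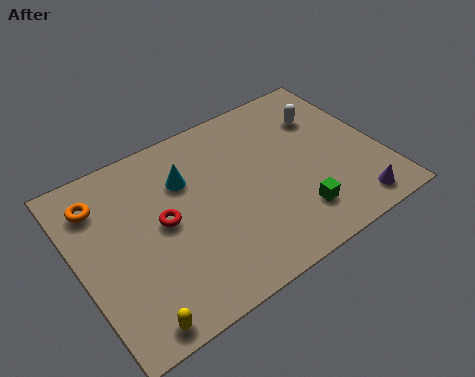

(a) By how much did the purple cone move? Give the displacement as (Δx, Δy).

(1.2, -2.4)

The purple cone started near (9.7, 3.5) and ended near (10.9, 1.1).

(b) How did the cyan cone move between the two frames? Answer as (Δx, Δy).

(2.6, -1.6)

From the two frames, the cyan cone sits at roughly (2.1, 7.5) before and (4.7, 5.9) after.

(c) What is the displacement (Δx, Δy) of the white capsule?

(0.3, 0.5)

The white capsule was at about (10.4, 5.6) and moved to about (10.7, 6.1).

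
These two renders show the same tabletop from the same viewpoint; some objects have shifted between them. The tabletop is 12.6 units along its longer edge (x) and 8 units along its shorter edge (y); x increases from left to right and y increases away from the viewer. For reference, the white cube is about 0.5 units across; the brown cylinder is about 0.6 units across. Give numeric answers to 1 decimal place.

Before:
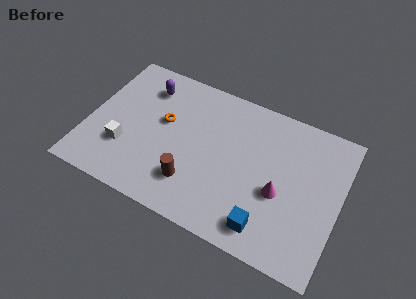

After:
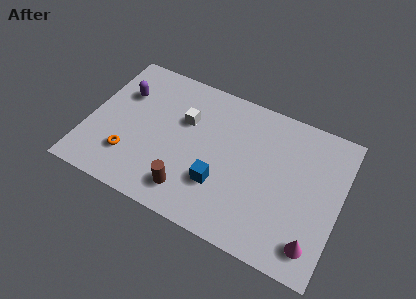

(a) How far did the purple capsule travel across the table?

1.4

The purple capsule moved from about (2.6, 6.3) to (1.5, 5.5), a distance of √(1.1² + 0.8²) ≈ 1.4.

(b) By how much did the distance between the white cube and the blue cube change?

-4.0

The distance was about 7.4 in the first image and 3.4 in the second, so they moved 4.0 units closer together.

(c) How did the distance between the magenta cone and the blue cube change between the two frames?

+2.9

Before: roughly 2.0 units apart; after: 4.9. That's 2.9 units further apart.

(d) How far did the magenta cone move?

2.7

The magenta cone was near (9.7, 3.3) before and (11.6, 1.4) after, so it travelled √(1.9² + 1.9²) ≈ 2.7 units.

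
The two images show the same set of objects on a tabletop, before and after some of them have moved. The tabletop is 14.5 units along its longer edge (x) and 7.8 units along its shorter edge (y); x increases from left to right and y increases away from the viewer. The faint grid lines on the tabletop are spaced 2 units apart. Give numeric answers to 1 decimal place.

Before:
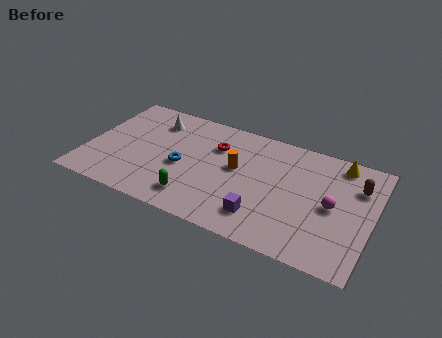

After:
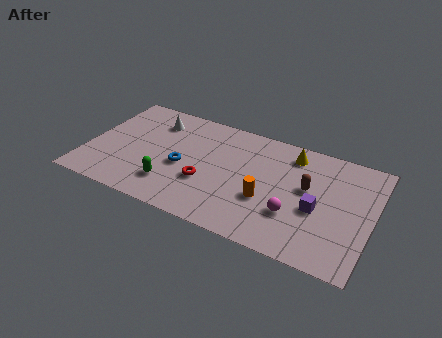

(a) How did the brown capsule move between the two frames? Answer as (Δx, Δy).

(-2.4, -1.1)

The brown capsule started near (13.6, 5.6) and ended near (11.2, 4.5).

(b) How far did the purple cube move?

3.1

The purple cube moved from about (9.2, 1.7) to (11.8, 3.3), a distance of √(2.6² + 1.6²) ≈ 3.1.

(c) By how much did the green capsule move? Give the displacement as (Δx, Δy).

(-1.3, 0.4)

From the two frames, the green capsule sits at roughly (5.8, 1.5) before and (4.5, 1.9) after.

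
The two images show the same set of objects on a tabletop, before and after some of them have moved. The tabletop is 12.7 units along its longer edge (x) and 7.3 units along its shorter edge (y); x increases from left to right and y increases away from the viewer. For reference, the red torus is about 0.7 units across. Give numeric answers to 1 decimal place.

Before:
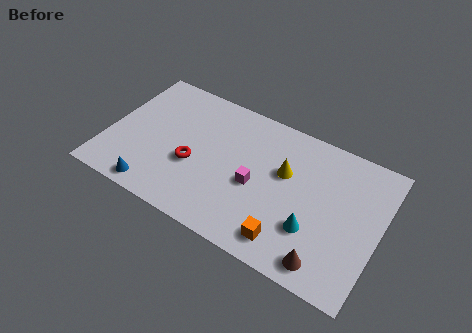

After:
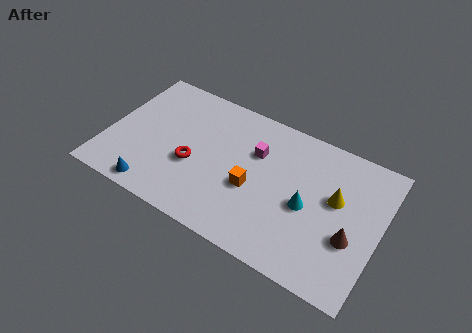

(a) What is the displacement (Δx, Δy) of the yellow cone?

(2.4, -0.2)

From the two frames, the yellow cone sits at roughly (8.2, 4.5) before and (10.6, 4.3) after.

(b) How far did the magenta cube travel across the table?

1.7

The magenta cube was near (7.0, 3.2) before and (6.8, 4.9) after, so it travelled √(0.2² + 1.7²) ≈ 1.7 units.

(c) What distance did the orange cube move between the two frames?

2.6

The orange cube was near (8.8, 1.2) before and (6.9, 3.0) after, so it travelled √(1.9² + 1.8²) ≈ 2.6 units.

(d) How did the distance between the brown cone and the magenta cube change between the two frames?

+1.0

They were about 4.2 units apart before and 5.2 after — 1.0 units further apart.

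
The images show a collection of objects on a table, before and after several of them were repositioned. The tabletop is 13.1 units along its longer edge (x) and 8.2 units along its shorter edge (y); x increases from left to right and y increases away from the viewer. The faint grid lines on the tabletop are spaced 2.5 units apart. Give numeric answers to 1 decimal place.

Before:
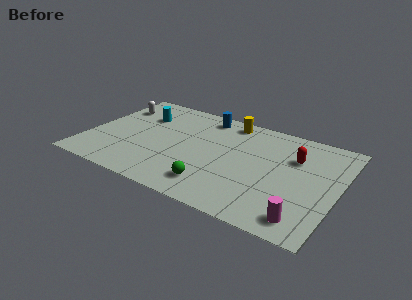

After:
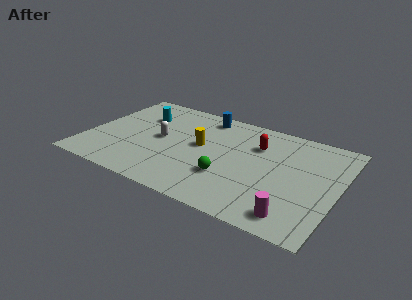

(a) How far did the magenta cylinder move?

0.5

From (11.7, 1.2) to (11.2, 1.2), the magenta cylinder covered √(0.5² + 0.0²) ≈ 0.5 units.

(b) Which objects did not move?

the blue cylinder and the cyan cylinder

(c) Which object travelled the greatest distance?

the white capsule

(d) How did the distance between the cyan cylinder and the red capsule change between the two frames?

-2.0

They were about 8.2 units apart before and 6.2 after — 2.0 units closer together.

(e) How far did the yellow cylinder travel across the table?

2.9

From (7.0, 7.2) to (5.9, 4.5), the yellow cylinder covered √(1.1² + 2.7²) ≈ 2.9 units.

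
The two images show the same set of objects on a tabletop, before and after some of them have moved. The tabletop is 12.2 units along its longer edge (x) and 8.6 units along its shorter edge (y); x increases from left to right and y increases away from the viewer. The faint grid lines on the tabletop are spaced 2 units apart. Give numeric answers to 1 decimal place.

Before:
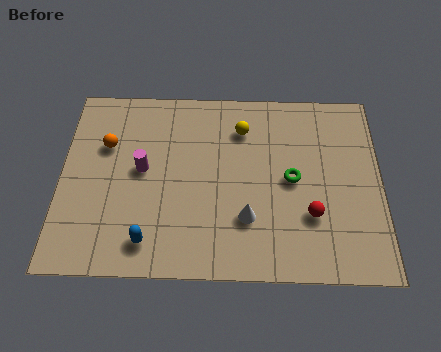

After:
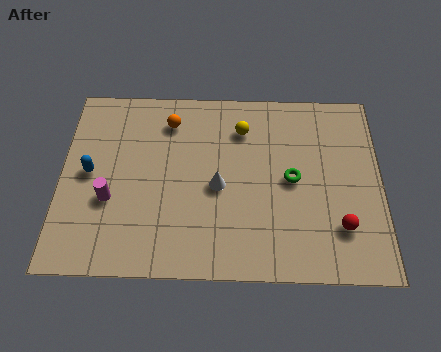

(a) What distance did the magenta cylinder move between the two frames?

1.8

The magenta cylinder moved from about (3.1, 4.6) to (1.9, 3.2), a distance of √(1.2² + 1.4²) ≈ 1.8.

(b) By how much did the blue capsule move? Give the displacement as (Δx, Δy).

(-2.3, 3.0)

The blue capsule was at about (3.4, 1.4) and moved to about (1.1, 4.4).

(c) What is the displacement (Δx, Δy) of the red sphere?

(1.1, -0.5)

The red sphere started near (9.5, 2.7) and ended near (10.6, 2.2).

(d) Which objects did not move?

the green torus and the yellow sphere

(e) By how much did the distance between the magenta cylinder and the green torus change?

+1.3

Before: roughly 5.7 units apart; after: 7.0. That's 1.3 units further apart.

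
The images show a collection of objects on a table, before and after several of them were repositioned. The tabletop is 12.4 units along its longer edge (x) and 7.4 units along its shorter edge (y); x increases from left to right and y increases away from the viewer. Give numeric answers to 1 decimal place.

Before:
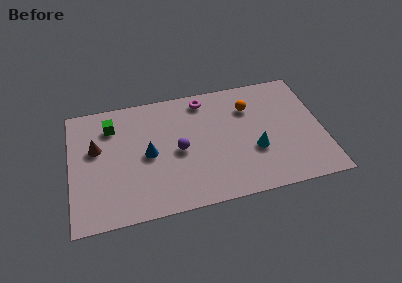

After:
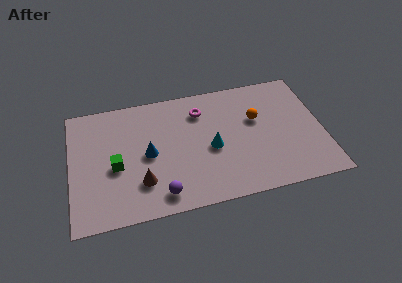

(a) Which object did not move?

the blue cone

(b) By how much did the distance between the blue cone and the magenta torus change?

-0.6

They were about 4.0 units apart before and 3.4 after — 0.6 units closer together.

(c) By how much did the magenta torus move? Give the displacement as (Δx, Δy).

(-0.2, -0.7)

The magenta torus was at about (6.7, 6.4) and moved to about (6.5, 5.7).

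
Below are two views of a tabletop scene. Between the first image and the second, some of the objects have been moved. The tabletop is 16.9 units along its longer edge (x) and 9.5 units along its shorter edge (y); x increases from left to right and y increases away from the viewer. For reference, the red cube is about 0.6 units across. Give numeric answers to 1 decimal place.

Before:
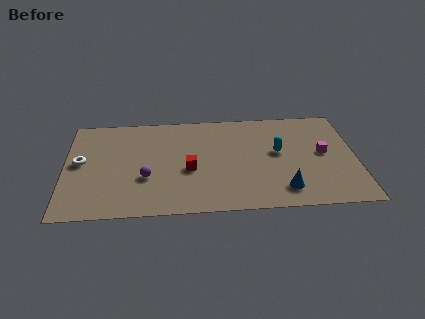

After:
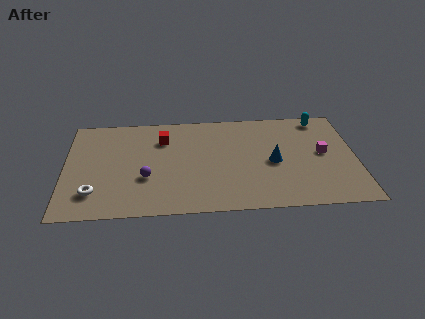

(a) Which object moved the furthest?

the cyan capsule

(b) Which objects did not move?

the purple sphere and the magenta cube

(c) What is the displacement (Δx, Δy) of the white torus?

(0.8, -2.9)

The white torus started near (0.9, 5.1) and ended near (1.7, 2.2).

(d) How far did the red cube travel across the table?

3.4

The red cube was near (7.2, 4.0) before and (5.7, 7.0) after, so it travelled √(1.5² + 3.0²) ≈ 3.4 units.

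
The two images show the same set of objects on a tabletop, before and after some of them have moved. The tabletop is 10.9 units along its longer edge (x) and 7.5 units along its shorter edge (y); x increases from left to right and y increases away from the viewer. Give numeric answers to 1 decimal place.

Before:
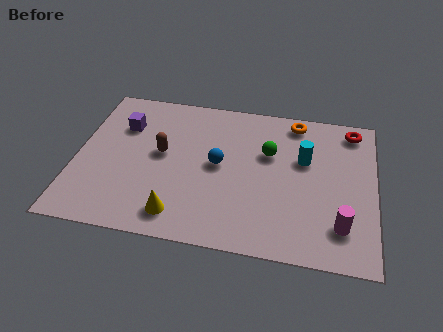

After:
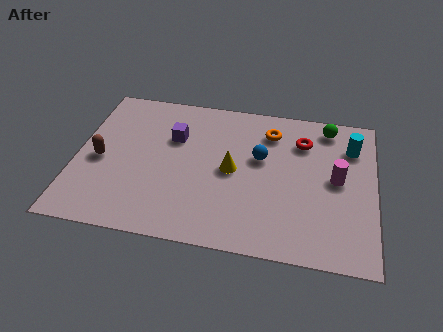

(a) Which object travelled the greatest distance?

the yellow cone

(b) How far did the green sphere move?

2.7

The green sphere was near (7.0, 4.8) before and (9.1, 6.5) after, so it travelled √(2.1² + 1.7²) ≈ 2.7 units.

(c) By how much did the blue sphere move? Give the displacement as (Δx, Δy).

(1.5, 0.6)

From the two frames, the blue sphere sits at roughly (5.2, 3.9) before and (6.7, 4.5) after.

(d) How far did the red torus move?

2.0

From (10.0, 6.5) to (8.2, 5.6), the red torus covered √(1.8² + 0.9²) ≈ 2.0 units.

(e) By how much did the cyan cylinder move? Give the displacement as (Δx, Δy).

(1.7, 0.9)

From the two frames, the cyan cylinder sits at roughly (8.3, 4.7) before and (10.0, 5.6) after.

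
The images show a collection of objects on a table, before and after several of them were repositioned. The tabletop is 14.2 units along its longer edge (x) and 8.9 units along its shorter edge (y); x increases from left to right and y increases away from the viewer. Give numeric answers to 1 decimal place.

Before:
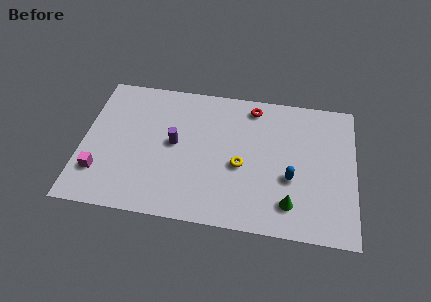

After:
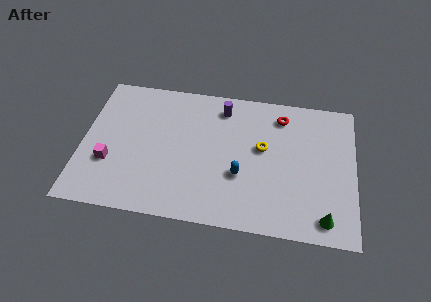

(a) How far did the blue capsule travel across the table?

2.6

The blue capsule was near (10.9, 3.4) before and (8.3, 3.2) after, so it travelled √(2.6² + 0.2²) ≈ 2.6 units.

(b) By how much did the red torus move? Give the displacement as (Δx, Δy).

(1.5, -0.4)

The red torus was at about (8.8, 7.7) and moved to about (10.3, 7.3).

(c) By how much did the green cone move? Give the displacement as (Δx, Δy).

(1.8, -0.6)

From the two frames, the green cone sits at roughly (10.9, 1.8) before and (12.7, 1.2) after.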